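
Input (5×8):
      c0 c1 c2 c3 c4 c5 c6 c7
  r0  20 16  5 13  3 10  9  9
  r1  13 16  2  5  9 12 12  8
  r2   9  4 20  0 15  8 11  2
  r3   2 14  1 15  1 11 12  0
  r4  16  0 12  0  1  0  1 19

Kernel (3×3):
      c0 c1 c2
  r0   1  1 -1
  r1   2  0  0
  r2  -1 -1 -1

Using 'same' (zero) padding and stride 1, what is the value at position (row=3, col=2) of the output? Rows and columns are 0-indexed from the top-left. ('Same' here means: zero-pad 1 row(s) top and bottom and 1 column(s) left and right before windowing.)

The receptive field on the zero-padded input at this output position is [4 20 0 / 14 1 15 / 0 12 0]. Elementwise product with the kernel and sum: 4·1 + 20·1 + 0·-1 + 14·2 + 0·-1 + 12·-1 + 0·-1.

40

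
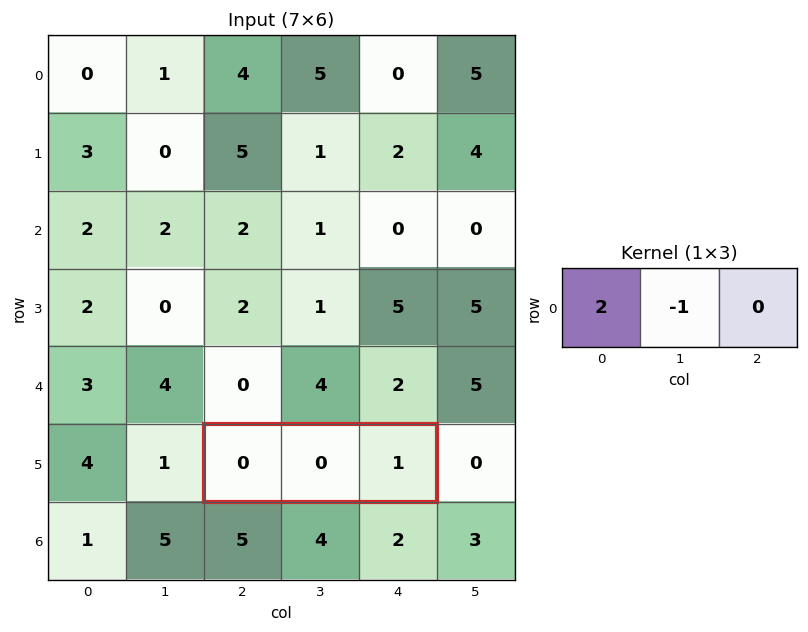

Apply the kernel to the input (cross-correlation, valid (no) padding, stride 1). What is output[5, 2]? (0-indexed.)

The receptive field on the input at this output position is [0 0 1]. Elementwise product with the kernel and sum: 0·2 + 0·-1.

0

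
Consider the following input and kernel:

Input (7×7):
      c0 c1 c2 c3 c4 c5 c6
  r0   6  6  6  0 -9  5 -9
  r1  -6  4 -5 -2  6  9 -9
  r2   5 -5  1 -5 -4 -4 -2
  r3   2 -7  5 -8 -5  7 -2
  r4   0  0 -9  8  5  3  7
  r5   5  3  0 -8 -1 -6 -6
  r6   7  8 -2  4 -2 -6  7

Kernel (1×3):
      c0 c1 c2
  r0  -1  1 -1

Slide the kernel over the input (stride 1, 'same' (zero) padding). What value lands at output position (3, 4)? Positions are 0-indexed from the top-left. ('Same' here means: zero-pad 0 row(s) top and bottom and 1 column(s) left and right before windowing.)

-4

The receptive field on the zero-padded input at this output position is [-8 -5 7]. Elementwise product with the kernel and sum: -8·-1 + -5·1 + 7·-1.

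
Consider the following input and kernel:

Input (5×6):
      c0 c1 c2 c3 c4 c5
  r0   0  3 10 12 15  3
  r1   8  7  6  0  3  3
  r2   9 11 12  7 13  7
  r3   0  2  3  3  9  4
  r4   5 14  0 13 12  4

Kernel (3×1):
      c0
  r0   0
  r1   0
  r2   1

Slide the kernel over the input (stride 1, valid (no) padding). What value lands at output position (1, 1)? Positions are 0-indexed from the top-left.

The receptive field on the input at this output position is [7 / 11 / 2]. Elementwise product with the kernel and sum: 2·1.

2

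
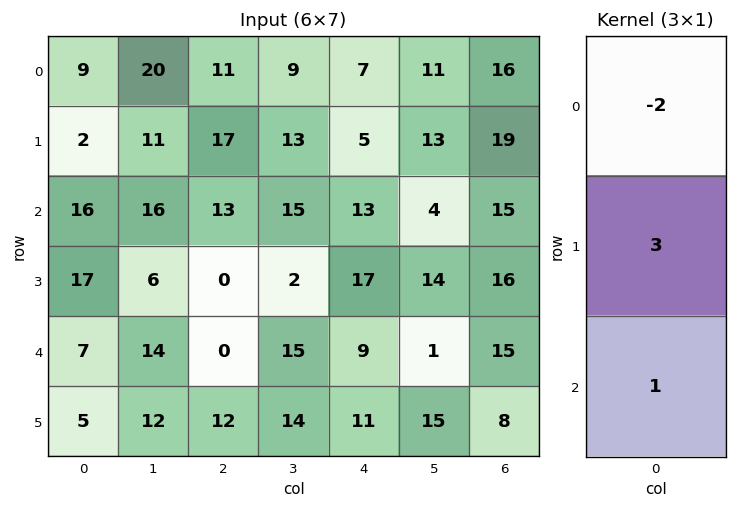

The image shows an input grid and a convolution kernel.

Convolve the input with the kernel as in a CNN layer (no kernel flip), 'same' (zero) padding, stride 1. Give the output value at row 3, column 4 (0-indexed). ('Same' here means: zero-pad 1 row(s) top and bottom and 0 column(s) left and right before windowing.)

The receptive field on the zero-padded input at this output position is [13 / 17 / 9]. Elementwise product with the kernel and sum: 13·-2 + 17·3 + 9·1.

34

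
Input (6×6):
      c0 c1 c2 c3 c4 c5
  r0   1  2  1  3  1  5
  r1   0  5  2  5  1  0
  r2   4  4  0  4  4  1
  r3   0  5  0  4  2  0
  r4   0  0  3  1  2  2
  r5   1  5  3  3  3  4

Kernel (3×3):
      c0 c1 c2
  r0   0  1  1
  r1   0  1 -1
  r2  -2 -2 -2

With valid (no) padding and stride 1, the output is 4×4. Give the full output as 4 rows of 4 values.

-10 -15 -8 -11
1 -15 -6 -8
3 -8 -2 -3
-16 -16 -13 -18

Output[0,0]: The receptive field on the input at this output position is [1 2 1 / 0 5 2 / 4 4 0]. Elementwise product with the kernel and sum: 2·1 + 1·1 + 5·1 + 2·-1 + 4·-2 + 4·-2 + 0·-2.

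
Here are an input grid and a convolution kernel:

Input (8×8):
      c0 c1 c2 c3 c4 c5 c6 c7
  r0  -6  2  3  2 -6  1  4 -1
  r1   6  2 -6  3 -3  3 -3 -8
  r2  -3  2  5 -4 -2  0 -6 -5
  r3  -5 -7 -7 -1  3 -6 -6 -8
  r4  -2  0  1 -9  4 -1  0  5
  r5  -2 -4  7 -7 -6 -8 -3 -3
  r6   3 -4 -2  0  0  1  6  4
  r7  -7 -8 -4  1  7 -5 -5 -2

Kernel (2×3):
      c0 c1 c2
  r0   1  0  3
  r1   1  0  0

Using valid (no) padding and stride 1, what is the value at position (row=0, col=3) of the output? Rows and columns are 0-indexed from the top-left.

The receptive field on the input at this output position is [2 -6 1 / 3 -3 3]. Elementwise product with the kernel and sum: 2·1 + 1·3 + 3·1.

8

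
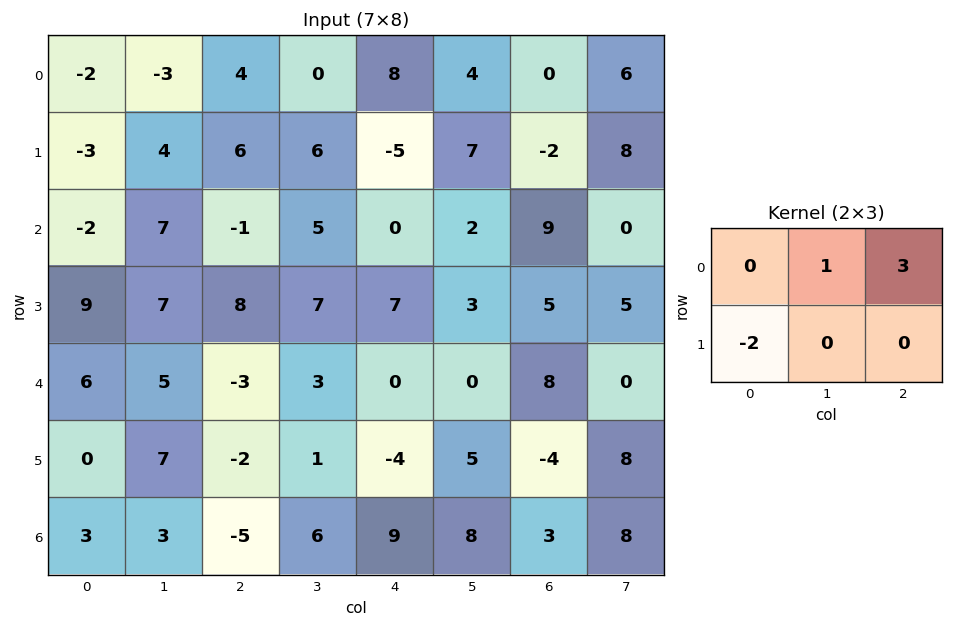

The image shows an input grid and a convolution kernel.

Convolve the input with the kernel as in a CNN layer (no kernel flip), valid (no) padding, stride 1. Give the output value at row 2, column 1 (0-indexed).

0

The receptive field on the input at this output position is [7 -1 5 / 7 8 7]. Elementwise product with the kernel and sum: -1·1 + 5·3 + 7·-2.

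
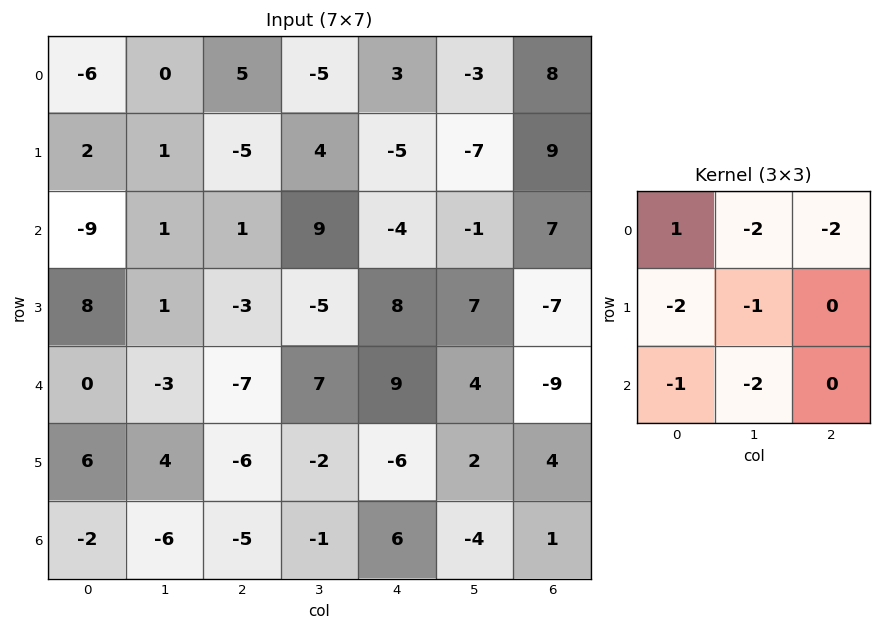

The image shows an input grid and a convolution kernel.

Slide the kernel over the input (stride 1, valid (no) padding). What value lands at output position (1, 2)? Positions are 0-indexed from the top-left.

-1

The receptive field on the input at this output position is [-5 4 -5 / 1 9 -4 / -3 -5 8]. Elementwise product with the kernel and sum: -5·1 + 4·-2 + -5·-2 + 1·-2 + 9·-1 + -3·-1 + -5·-2.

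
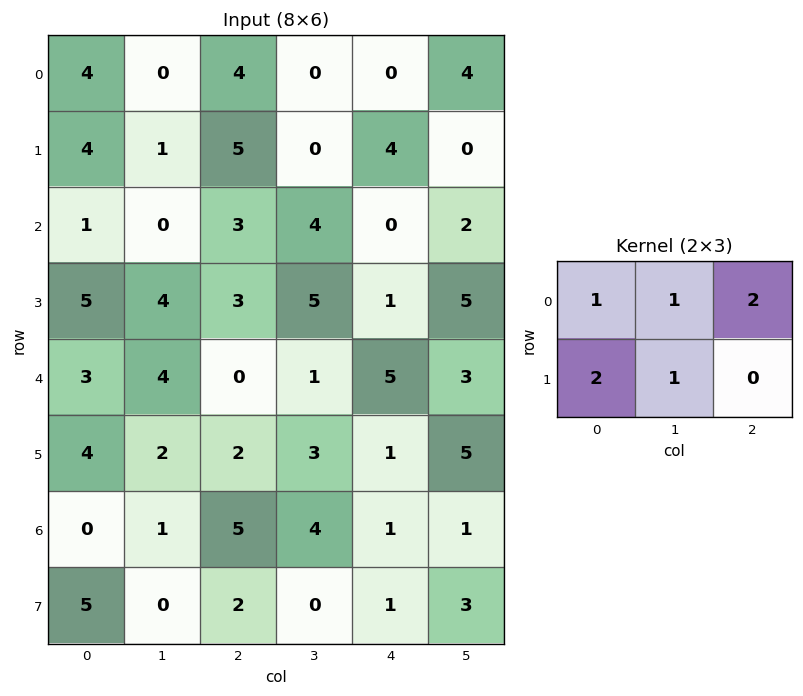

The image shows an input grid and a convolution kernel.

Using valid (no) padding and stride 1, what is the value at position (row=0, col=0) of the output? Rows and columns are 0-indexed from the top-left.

21

The receptive field on the input at this output position is [4 0 4 / 4 1 5]. Elementwise product with the kernel and sum: 4·1 + 0·1 + 4·2 + 4·2 + 1·1.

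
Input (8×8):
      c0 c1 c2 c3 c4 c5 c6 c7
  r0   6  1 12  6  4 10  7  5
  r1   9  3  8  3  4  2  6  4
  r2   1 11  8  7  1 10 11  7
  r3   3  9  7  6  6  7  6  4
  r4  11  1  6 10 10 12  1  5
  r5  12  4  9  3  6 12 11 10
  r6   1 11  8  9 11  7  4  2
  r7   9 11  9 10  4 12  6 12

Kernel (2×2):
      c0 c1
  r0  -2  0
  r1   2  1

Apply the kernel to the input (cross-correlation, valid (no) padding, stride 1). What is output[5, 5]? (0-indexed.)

-6

The receptive field on the input at this output position is [12 11 / 7 4]. Elementwise product with the kernel and sum: 12·-2 + 7·2 + 4·1.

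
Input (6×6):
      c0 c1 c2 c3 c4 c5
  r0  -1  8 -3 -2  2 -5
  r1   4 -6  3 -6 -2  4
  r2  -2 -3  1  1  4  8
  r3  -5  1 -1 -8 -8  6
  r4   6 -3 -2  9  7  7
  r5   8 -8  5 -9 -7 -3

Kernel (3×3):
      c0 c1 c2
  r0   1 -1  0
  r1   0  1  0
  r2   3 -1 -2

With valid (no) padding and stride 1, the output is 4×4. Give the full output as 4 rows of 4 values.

-20 2 -13 -23
-7 12 31 -28
27 -30 -37 -5
13 -11 54 -7

Output[0,0]: The receptive field on the input at this output position is [-1 8 -3 / 4 -6 3 / -2 -3 1]. Elementwise product with the kernel and sum: -1·1 + 8·-1 + -6·1 + -2·3 + -3·-1 + 1·-2.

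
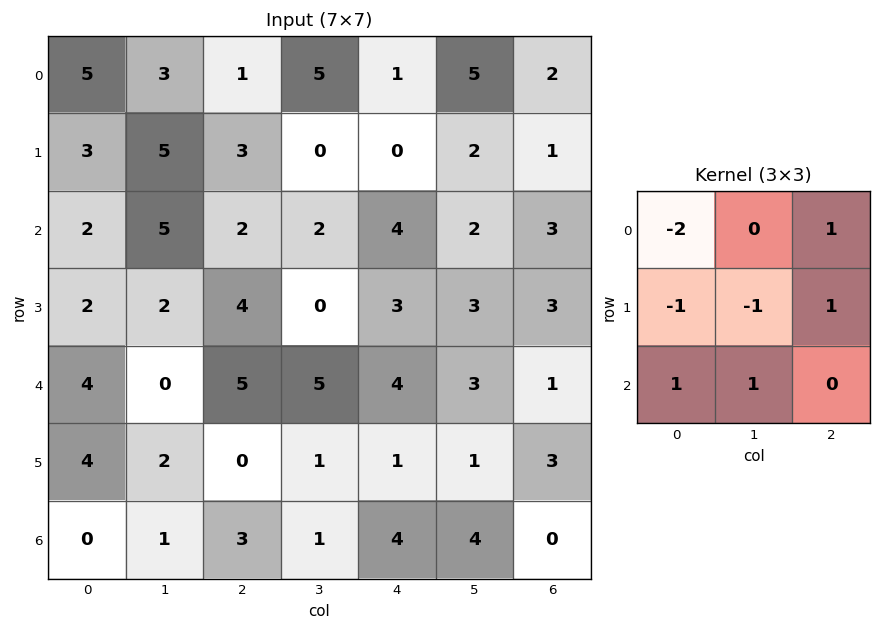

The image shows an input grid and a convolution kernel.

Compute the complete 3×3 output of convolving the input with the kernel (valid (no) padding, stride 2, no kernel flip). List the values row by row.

-7 0 5
2 9 -1
-8 -2 2

Output[0,0]: The receptive field on the input at this output position is [5 3 1 / 3 5 3 / 2 5 2]. Elementwise product with the kernel and sum: 5·-2 + 1·1 + 3·-1 + 5·-1 + 3·1 + 2·1 + 5·1.
Output[0,1]: The receptive field on the input at this output position is [1 5 1 / 3 0 0 / 2 2 4]. Elementwise product with the kernel and sum: 1·-2 + 1·1 + 3·-1 + 0·-1 + 0·1 + 2·1 + 2·1.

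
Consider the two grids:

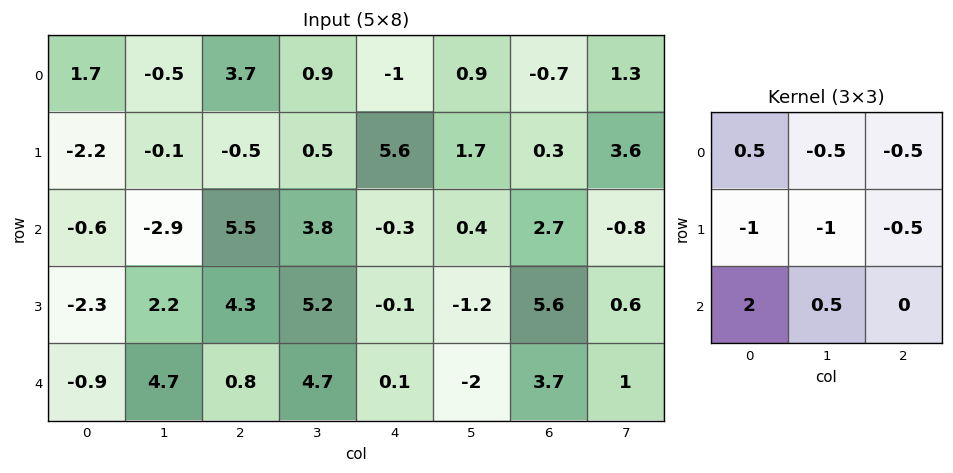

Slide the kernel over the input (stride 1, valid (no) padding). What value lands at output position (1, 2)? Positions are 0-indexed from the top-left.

The receptive field on the input at this output position is [-0.5 0.5 5.6 / 5.5 3.8 -0.3 / 4.3 5.2 -0.1]. Elementwise product with the kernel and sum: -0.5·0.5 + 0.5·-0.5 + 5.6·-0.5 + 5.5·-1 + 3.8·-1 + -0.3·-0.5 + 4.3·2 + 5.2·0.5.

-1.25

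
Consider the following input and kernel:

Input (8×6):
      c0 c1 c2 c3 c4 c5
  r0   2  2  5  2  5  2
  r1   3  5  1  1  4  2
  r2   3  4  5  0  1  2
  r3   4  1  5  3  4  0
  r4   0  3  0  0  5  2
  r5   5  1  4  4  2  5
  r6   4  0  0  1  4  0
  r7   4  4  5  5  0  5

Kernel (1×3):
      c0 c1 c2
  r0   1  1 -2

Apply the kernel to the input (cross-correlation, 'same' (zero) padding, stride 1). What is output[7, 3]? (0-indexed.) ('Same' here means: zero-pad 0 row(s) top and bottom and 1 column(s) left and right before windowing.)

The receptive field on the zero-padded input at this output position is [5 5 0]. Elementwise product with the kernel and sum: 5·1 + 5·1 + 0·-2.

10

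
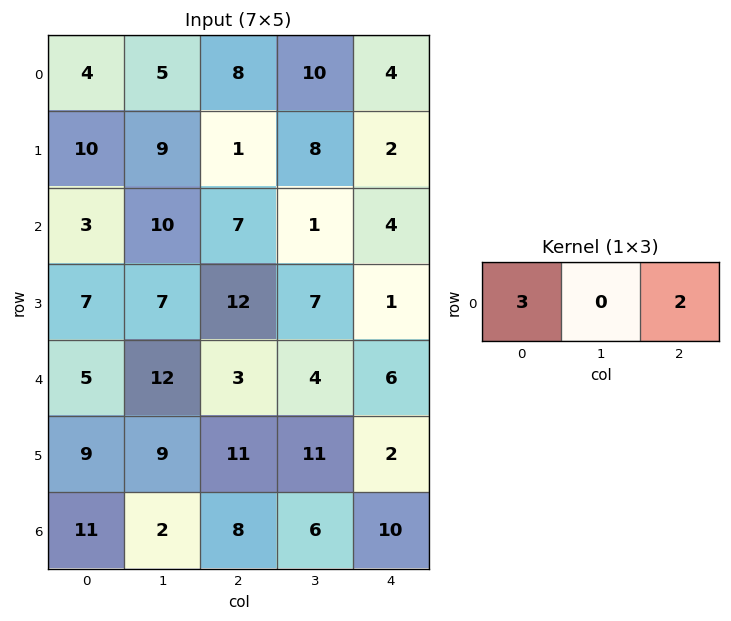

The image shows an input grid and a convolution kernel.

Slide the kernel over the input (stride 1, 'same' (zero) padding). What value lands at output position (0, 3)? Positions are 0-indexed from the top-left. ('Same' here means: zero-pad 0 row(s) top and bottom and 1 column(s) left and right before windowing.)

32

The receptive field on the zero-padded input at this output position is [8 10 4]. Elementwise product with the kernel and sum: 8·3 + 4·2.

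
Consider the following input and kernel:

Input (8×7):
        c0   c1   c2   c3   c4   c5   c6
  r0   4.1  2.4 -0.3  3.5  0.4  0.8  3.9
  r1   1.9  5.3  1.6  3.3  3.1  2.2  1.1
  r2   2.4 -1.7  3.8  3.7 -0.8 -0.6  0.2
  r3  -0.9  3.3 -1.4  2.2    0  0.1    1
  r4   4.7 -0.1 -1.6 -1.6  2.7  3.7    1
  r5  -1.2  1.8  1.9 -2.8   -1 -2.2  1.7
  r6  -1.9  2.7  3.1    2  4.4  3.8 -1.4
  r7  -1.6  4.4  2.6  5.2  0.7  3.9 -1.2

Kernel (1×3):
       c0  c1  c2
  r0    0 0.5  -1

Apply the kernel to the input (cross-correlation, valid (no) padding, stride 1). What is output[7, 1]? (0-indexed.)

The receptive field on the input at this output position is [4.4 2.6 5.2]. Elementwise product with the kernel and sum: 2.6·0.5 + 5.2·-1.

-3.9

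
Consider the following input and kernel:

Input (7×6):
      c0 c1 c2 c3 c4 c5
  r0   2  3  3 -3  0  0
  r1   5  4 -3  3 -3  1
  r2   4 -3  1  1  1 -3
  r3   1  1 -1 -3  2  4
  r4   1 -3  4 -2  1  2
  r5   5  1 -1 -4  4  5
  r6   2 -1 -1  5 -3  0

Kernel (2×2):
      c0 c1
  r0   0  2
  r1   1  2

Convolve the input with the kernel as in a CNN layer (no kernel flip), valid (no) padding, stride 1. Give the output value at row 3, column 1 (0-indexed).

The receptive field on the input at this output position is [1 -1 / -3 4]. Elementwise product with the kernel and sum: -1·2 + -3·1 + 4·2.

3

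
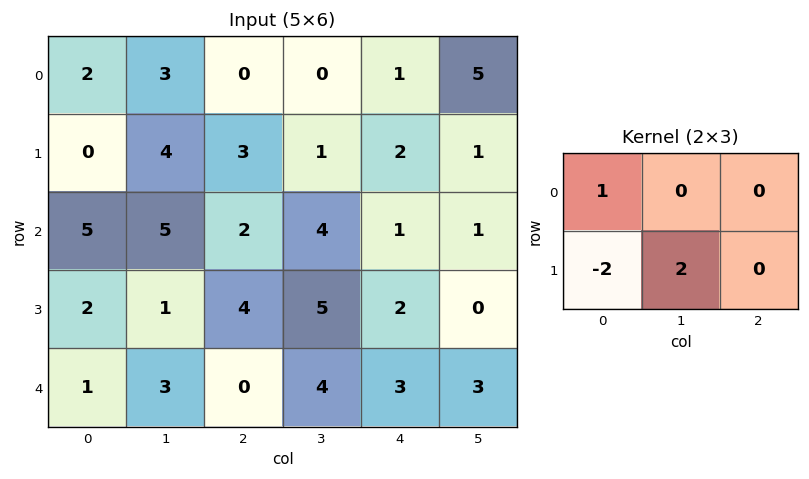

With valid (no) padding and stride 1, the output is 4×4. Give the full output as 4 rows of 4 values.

Output[0,0]: The receptive field on the input at this output position is [2 3 0 / 0 4 3]. Elementwise product with the kernel and sum: 2·1 + 0·-2 + 4·2.

10 1 -4 2
0 -2 7 -5
3 11 4 -2
6 -5 12 3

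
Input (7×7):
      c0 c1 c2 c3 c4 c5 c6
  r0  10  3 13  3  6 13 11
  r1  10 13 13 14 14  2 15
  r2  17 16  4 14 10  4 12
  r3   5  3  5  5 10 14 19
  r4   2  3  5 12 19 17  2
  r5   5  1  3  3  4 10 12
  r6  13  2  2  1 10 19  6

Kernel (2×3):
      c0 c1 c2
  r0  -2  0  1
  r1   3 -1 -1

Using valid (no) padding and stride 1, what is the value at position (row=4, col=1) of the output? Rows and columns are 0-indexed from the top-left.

The receptive field on the input at this output position is [3 5 12 / 1 3 3]. Elementwise product with the kernel and sum: 3·-2 + 12·1 + 1·3 + 3·-1 + 3·-1.

3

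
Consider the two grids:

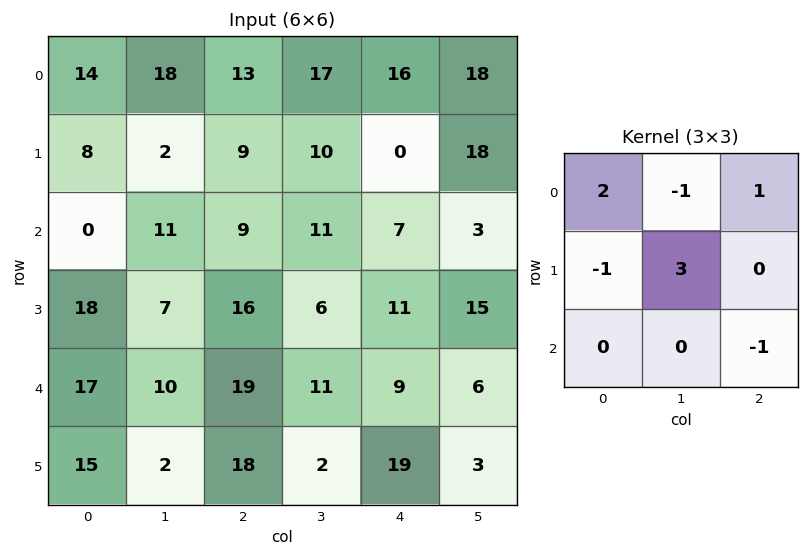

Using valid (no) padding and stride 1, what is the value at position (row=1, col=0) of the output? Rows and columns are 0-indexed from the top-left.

The receptive field on the input at this output position is [8 2 9 / 0 11 9 / 18 7 16]. Elementwise product with the kernel and sum: 8·2 + 2·-1 + 9·1 + 0·-1 + 11·3 + 16·-1.

40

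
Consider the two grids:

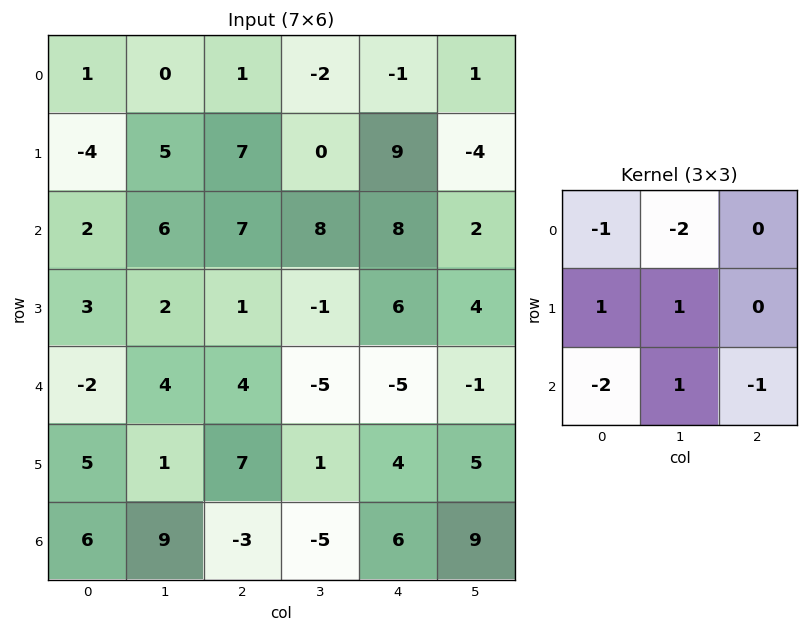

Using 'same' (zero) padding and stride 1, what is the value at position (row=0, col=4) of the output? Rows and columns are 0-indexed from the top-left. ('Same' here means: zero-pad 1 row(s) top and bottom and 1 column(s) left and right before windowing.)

10

The receptive field on the zero-padded input at this output position is [0 0 0 / -2 -1 1 / 0 9 -4]. Elementwise product with the kernel and sum: 0·-1 + 0·-2 + -2·1 + -1·1 + 0·-2 + 9·1 + -4·-1.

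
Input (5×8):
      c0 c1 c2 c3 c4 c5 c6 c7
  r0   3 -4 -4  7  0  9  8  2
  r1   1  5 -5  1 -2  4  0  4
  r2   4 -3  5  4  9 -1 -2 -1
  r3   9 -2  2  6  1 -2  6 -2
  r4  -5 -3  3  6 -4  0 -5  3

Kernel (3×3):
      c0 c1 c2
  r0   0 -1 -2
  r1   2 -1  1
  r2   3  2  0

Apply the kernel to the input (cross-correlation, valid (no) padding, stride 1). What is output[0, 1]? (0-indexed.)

The receptive field on the input at this output position is [-4 -4 7 / 5 -5 1 / -3 5 4]. Elementwise product with the kernel and sum: -4·-1 + 7·-2 + 5·2 + -5·-1 + 1·1 + -3·3 + 5·2.

7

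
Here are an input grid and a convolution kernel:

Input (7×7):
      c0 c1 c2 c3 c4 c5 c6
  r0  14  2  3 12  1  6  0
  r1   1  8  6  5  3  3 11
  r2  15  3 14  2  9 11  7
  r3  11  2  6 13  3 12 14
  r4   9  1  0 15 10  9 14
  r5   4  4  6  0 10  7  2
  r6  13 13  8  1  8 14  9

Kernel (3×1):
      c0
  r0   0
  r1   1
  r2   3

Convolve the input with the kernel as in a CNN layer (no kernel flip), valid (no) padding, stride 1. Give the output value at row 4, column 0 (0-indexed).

43

The receptive field on the input at this output position is [9 / 4 / 13]. Elementwise product with the kernel and sum: 4·1 + 13·3.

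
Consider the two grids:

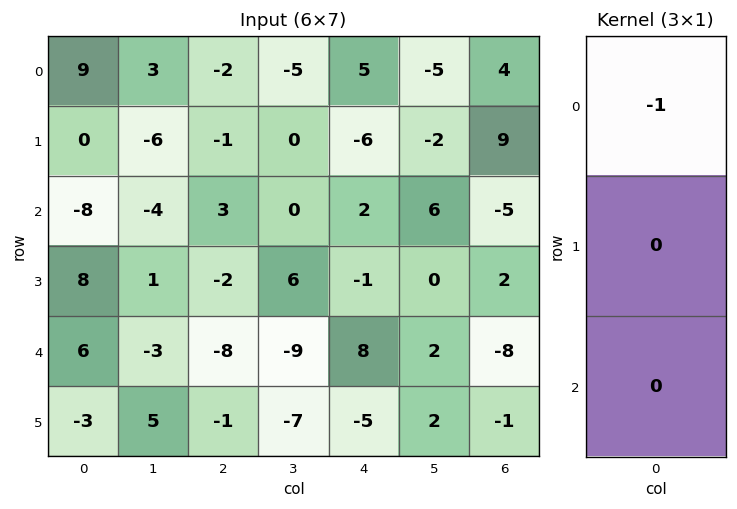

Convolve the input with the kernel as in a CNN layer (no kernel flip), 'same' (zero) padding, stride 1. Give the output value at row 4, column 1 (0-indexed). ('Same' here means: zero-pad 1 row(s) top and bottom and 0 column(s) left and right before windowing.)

-1

The receptive field on the zero-padded input at this output position is [1 / -3 / 5]. Elementwise product with the kernel and sum: 1·-1.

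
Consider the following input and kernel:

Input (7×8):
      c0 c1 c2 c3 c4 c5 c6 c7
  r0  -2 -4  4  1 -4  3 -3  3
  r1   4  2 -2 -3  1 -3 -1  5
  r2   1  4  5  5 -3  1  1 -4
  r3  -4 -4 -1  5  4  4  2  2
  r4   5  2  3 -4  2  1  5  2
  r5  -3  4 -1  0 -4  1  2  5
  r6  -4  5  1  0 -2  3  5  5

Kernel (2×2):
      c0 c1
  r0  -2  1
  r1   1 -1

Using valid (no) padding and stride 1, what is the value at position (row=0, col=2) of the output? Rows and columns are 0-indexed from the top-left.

The receptive field on the input at this output position is [4 1 / -2 -3]. Elementwise product with the kernel and sum: 4·-2 + 1·1 + -2·1 + -3·-1.

-6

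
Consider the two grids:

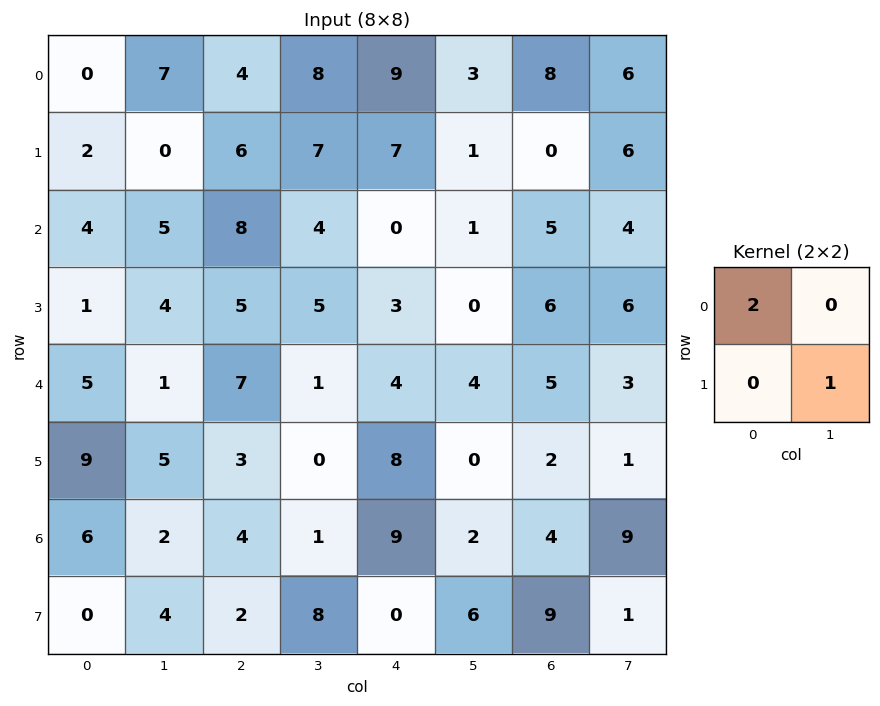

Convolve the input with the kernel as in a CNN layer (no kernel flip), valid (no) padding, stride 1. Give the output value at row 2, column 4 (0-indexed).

The receptive field on the input at this output position is [0 1 / 3 0]. Elementwise product with the kernel and sum: 0·2 + 0·1.

0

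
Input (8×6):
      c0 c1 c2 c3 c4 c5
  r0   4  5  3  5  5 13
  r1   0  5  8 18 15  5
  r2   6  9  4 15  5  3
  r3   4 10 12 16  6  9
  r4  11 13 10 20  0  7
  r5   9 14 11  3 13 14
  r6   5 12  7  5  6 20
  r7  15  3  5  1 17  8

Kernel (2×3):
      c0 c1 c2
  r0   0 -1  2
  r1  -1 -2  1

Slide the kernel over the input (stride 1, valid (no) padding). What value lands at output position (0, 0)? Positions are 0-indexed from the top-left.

The receptive field on the input at this output position is [4 5 3 / 0 5 8]. Elementwise product with the kernel and sum: 5·-1 + 3·2 + 0·-1 + 5·-2 + 8·1.

-1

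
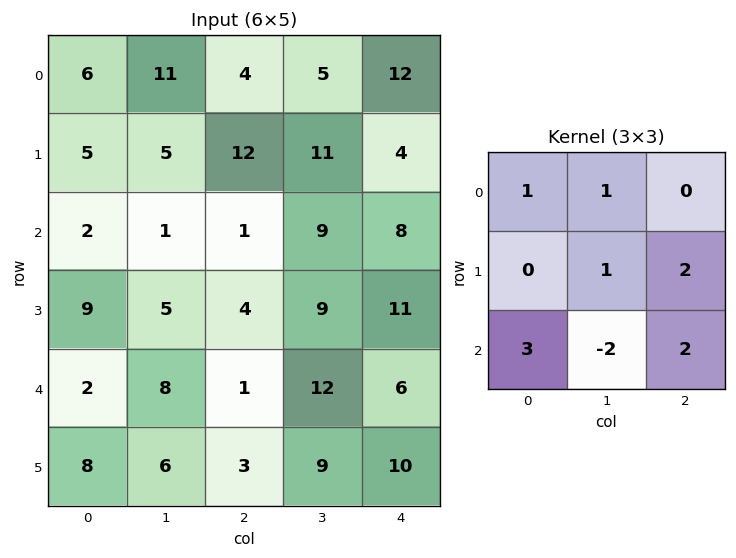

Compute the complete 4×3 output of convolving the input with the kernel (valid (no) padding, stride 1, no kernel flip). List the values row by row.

52 68 29
38 61 64
8 70 32
42 64 48

Output[0,0]: The receptive field on the input at this output position is [6 11 4 / 5 5 12 / 2 1 1]. Elementwise product with the kernel and sum: 6·1 + 11·1 + 5·1 + 12·2 + 2·3 + 1·-2 + 1·2.
Output[0,1]: The receptive field on the input at this output position is [11 4 5 / 5 12 11 / 1 1 9]. Elementwise product with the kernel and sum: 11·1 + 4·1 + 12·1 + 11·2 + 1·3 + 1·-2 + 9·2.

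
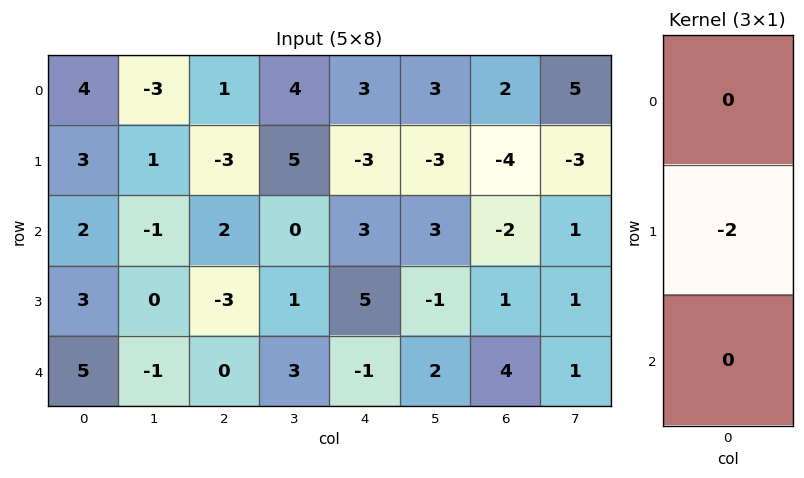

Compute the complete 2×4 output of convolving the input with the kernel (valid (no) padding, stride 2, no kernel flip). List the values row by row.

-6 6 6 8
-6 6 -10 -2

Output[0,0]: The receptive field on the input at this output position is [4 / 3 / 2]. Elementwise product with the kernel and sum: 3·-2.
Output[0,1]: The receptive field on the input at this output position is [1 / -3 / 2]. Elementwise product with the kernel and sum: -3·-2.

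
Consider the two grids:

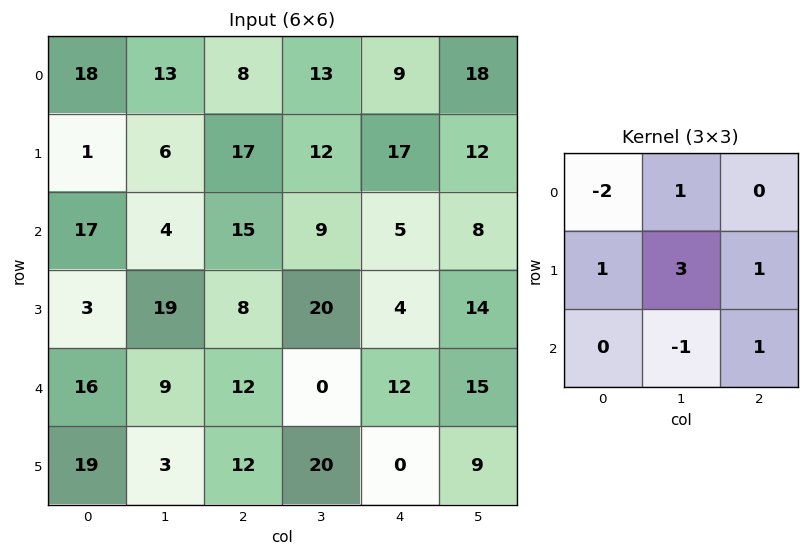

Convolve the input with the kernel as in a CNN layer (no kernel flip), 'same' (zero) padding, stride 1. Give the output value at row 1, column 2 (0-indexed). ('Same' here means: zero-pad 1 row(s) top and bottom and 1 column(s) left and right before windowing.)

The receptive field on the zero-padded input at this output position is [13 8 13 / 6 17 12 / 4 15 9]. Elementwise product with the kernel and sum: 13·-2 + 8·1 + 6·1 + 17·3 + 12·1 + 15·-1 + 9·1.

45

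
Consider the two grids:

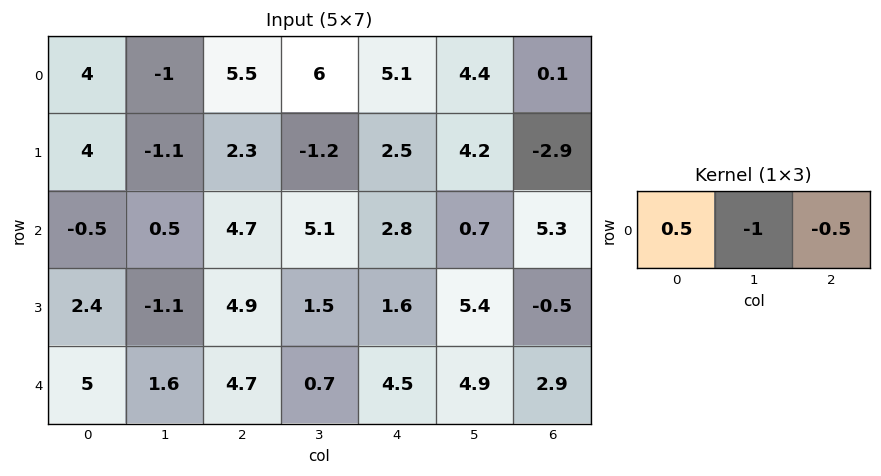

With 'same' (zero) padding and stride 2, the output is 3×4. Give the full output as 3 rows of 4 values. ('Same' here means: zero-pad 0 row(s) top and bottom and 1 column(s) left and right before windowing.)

Output[0,0]: The receptive field on the zero-padded input at this output position is [0 4 -1]. Elementwise product with the kernel and sum: 0·0.5 + 4·-1 + -1·-0.5.
Output[0,1]: The receptive field on the zero-padded input at this output position is [-1 5.5 6]. Elementwise product with the kernel and sum: -1·0.5 + 5.5·-1 + 6·-0.5.

-3.5 -9 -4.3 2.1
0.25 -7 -0.6 -4.95
-5.8 -4.25 -6.6 -0.45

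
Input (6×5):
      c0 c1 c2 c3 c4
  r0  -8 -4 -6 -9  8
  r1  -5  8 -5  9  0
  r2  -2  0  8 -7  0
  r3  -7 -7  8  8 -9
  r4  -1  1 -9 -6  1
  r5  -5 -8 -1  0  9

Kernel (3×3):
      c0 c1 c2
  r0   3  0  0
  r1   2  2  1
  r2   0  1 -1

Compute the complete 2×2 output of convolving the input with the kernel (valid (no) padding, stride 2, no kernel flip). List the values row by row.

Output[0,0]: The receptive field on the input at this output position is [-8 -4 -6 / -5 8 -5 / -2 0 8]. Elementwise product with the kernel and sum: -8·3 + -5·2 + 8·2 + -5·1 + 0·1 + 8·-1.
Output[0,1]: The receptive field on the input at this output position is [-6 -9 8 / -5 9 0 / 8 -7 0]. Elementwise product with the kernel and sum: -6·3 + -5·2 + 9·2 + 0·1 + -7·1 + 0·-1.

-31 -17
-16 40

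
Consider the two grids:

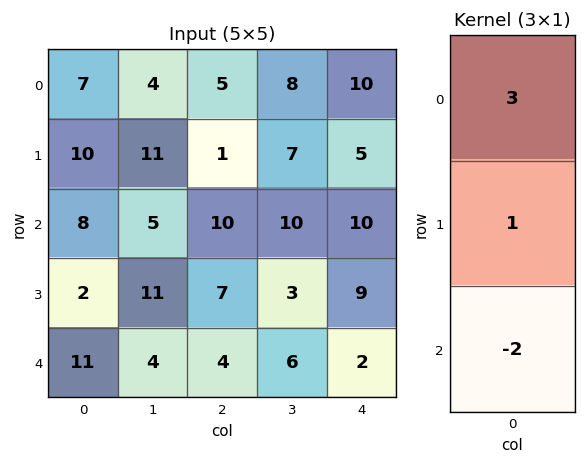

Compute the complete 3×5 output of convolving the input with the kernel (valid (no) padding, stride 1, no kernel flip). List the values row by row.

15 13 -4 11 15
34 16 -1 25 7
4 18 29 21 35

Output[0,0]: The receptive field on the input at this output position is [7 / 10 / 8]. Elementwise product with the kernel and sum: 7·3 + 10·1 + 8·-2.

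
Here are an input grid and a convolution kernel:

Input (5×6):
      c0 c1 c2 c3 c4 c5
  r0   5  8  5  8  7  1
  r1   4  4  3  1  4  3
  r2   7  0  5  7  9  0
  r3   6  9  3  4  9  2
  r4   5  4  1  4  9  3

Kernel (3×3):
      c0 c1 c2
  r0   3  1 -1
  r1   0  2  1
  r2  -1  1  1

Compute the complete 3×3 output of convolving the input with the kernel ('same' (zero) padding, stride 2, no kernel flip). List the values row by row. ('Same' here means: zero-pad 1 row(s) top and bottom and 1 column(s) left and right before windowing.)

26 18 21
29 29 29
11 32 40

Output[0,0]: The receptive field on the zero-padded input at this output position is [0 0 0 / 0 5 8 / 0 4 4]. Elementwise product with the kernel and sum: 0·3 + 0·1 + 0·-1 + 5·2 + 8·1 + 0·-1 + 4·1 + 4·1.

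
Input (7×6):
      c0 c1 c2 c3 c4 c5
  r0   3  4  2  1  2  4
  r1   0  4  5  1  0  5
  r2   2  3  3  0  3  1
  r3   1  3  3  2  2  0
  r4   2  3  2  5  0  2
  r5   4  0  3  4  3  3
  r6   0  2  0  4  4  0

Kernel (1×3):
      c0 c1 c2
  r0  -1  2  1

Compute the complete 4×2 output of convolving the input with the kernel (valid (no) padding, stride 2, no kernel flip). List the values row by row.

Output[0,0]: The receptive field on the input at this output position is [3 4 2]. Elementwise product with the kernel and sum: 3·-1 + 4·2 + 2·1.

7 2
7 0
6 8
4 12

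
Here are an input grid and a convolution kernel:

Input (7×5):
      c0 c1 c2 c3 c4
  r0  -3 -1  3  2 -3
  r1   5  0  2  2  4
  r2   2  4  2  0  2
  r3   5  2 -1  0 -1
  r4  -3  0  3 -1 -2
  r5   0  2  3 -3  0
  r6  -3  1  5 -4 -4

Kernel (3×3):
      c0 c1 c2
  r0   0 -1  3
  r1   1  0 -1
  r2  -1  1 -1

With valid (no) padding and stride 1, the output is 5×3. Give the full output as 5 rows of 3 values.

Output[0,0]: The receptive field on the input at this output position is [-3 -1 3 / 5 0 2 / 2 4 2]. Elementwise product with the kernel and sum: -1·-1 + 3·3 + 5·1 + 2·-1 + 2·-1 + 4·1 + 2·-1.

13 -1 -17
4 5 12
8 4 4
-12 6 -4
5 7 -7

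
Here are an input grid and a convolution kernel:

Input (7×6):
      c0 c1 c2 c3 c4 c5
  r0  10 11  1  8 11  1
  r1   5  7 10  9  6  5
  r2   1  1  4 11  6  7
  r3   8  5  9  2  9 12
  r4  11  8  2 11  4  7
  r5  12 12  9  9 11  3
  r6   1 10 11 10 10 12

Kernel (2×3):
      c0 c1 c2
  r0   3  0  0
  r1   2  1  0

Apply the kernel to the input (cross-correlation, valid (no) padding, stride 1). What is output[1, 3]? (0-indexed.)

55

The receptive field on the input at this output position is [9 6 5 / 11 6 7]. Elementwise product with the kernel and sum: 9·3 + 11·2 + 6·1.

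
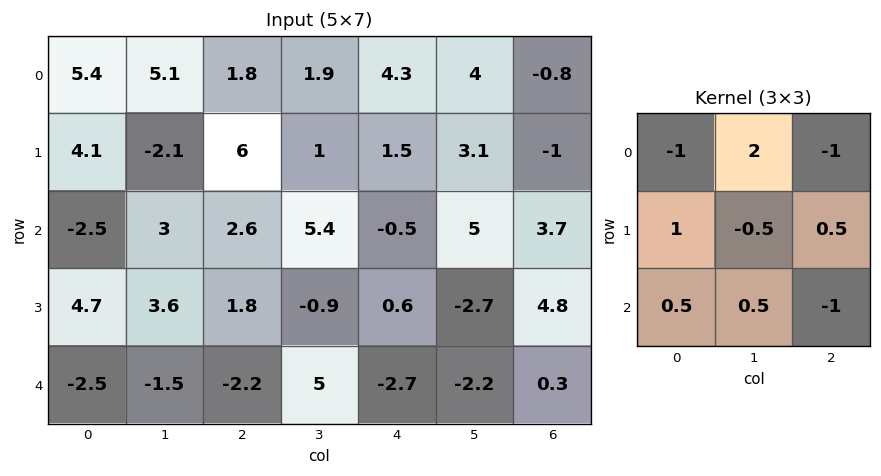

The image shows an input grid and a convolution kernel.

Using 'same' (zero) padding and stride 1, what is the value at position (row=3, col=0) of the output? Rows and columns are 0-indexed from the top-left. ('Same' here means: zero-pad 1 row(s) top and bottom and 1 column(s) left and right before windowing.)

-8.3

The receptive field on the zero-padded input at this output position is [0 -2.5 3 / 0 4.7 3.6 / 0 -2.5 -1.5]. Elementwise product with the kernel and sum: 0·-1 + -2.5·2 + 3·-1 + 0·1 + 4.7·-0.5 + 3.6·0.5 + 0·0.5 + -2.5·0.5 + -1.5·-1.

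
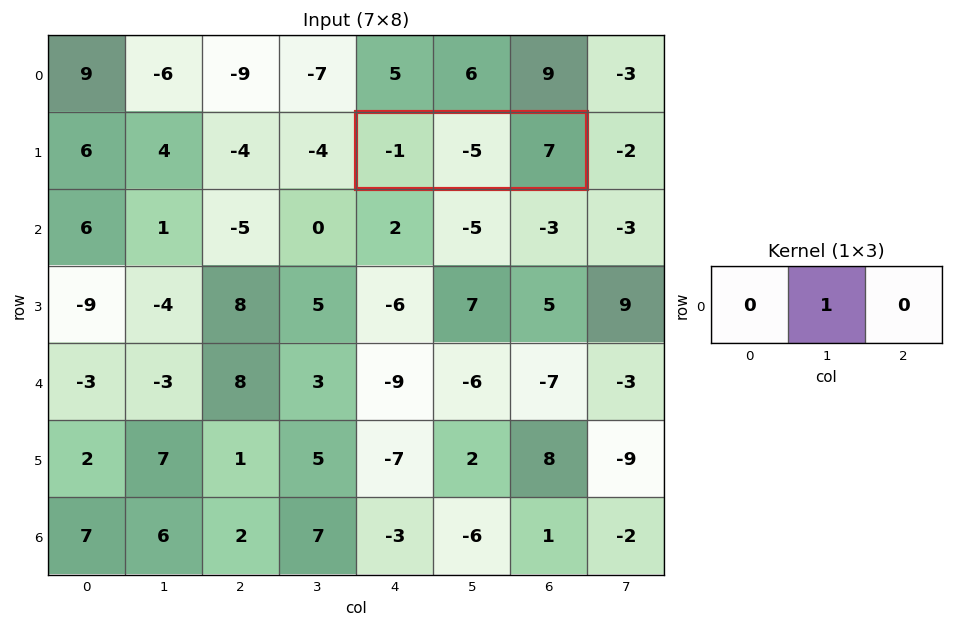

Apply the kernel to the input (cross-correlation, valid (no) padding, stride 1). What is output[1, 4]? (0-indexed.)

-5

The receptive field on the input at this output position is [-1 -5 7]. Elementwise product with the kernel and sum: -5·1.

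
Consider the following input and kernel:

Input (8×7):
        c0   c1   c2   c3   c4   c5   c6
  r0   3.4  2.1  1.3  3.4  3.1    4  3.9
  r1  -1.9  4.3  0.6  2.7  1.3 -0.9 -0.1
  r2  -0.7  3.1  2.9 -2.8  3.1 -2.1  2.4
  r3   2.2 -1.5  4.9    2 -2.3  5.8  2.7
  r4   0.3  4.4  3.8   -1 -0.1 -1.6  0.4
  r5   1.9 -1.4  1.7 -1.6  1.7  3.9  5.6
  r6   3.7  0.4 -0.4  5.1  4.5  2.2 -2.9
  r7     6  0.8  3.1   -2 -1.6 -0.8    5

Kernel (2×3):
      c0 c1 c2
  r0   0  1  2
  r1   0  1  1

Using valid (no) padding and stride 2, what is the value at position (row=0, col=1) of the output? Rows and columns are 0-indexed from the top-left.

13.6

The receptive field on the input at this output position is [1.3 3.4 3.1 / 0.6 2.7 1.3]. Elementwise product with the kernel and sum: 3.4·1 + 3.1·2 + 2.7·1 + 1.3·1.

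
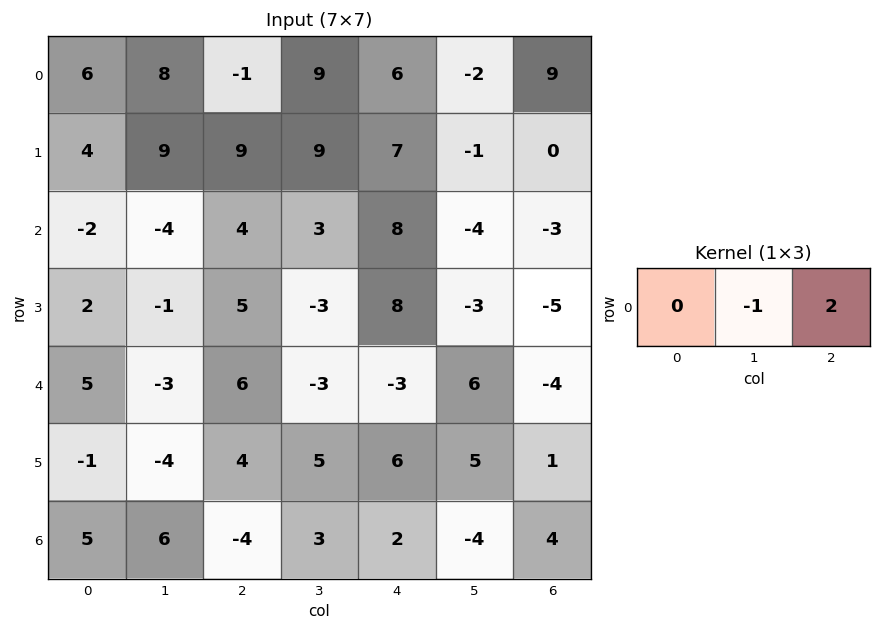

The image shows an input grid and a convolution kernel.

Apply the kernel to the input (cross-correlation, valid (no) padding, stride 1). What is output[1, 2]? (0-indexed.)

5

The receptive field on the input at this output position is [9 9 7]. Elementwise product with the kernel and sum: 9·-1 + 7·2.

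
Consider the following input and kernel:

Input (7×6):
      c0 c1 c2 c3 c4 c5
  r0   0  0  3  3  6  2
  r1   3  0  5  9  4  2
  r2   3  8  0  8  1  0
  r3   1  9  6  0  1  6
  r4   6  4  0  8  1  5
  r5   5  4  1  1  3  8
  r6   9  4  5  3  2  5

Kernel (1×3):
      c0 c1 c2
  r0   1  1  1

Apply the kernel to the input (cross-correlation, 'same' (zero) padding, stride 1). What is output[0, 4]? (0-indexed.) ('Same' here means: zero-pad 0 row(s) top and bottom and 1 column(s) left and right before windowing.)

11

The receptive field on the zero-padded input at this output position is [3 6 2]. Elementwise product with the kernel and sum: 3·1 + 6·1 + 2·1.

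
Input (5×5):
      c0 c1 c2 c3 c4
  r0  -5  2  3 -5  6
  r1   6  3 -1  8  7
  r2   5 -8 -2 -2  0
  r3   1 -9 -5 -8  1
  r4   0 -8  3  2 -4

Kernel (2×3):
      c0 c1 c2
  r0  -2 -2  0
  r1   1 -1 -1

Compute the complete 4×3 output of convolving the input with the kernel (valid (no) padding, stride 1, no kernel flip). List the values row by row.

Output[0,0]: The receptive field on the input at this output position is [-5 2 3 / 6 3 -1]. Elementwise product with the kernel and sum: -5·-2 + 2·-2 + 6·1 + 3·-1 + -1·-1.
Output[0,1]: The receptive field on the input at this output position is [2 3 -5 / 3 -1 8]. Elementwise product with the kernel and sum: 2·-2 + 3·-2 + 3·1 + -1·-1 + 8·-1.

10 -14 -12
-3 -8 -14
21 24 10
21 15 31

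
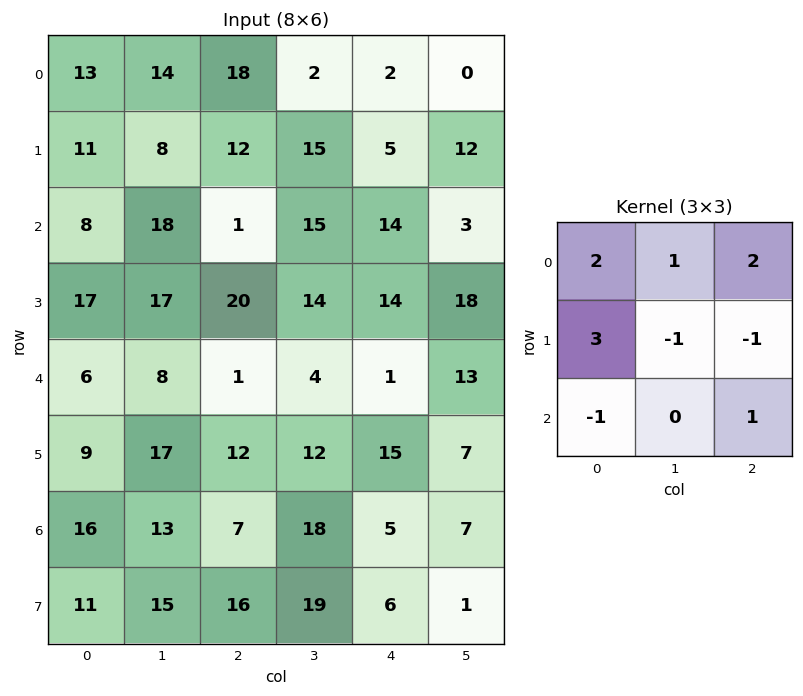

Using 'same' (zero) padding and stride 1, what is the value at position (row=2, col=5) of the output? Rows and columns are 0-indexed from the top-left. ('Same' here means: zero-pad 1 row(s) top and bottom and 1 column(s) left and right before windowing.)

The receptive field on the zero-padded input at this output position is [5 12 0 / 14 3 0 / 14 18 0]. Elementwise product with the kernel and sum: 5·2 + 12·1 + 0·2 + 14·3 + 3·-1 + 0·-1 + 14·-1 + 0·1.

47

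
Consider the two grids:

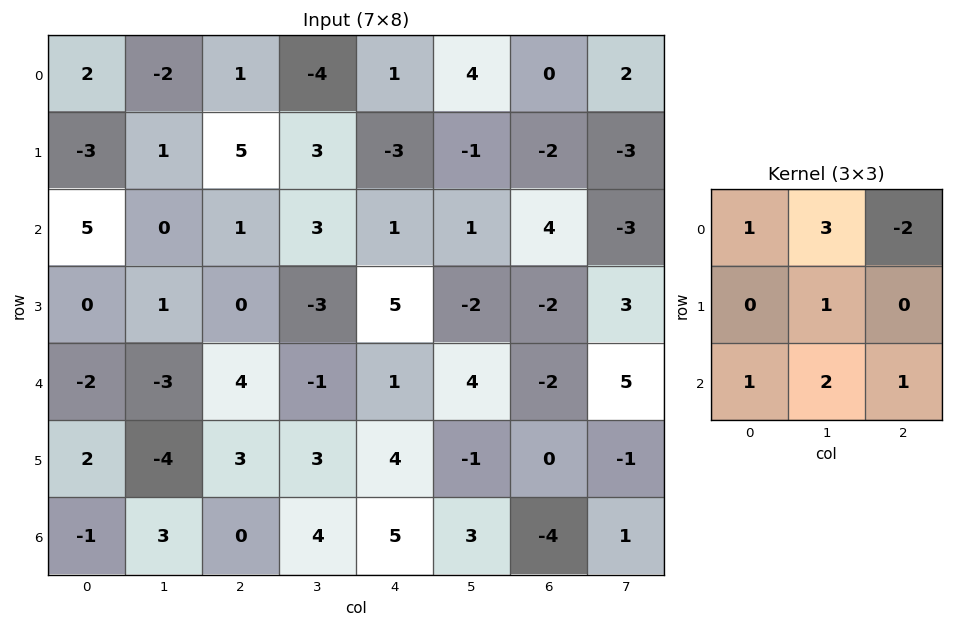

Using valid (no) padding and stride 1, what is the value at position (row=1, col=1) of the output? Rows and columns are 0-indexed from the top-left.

The receptive field on the input at this output position is [1 5 3 / 0 1 3 / 1 0 -3]. Elementwise product with the kernel and sum: 1·1 + 5·3 + 3·-2 + 1·1 + 1·1 + 0·2 + -3·1.

9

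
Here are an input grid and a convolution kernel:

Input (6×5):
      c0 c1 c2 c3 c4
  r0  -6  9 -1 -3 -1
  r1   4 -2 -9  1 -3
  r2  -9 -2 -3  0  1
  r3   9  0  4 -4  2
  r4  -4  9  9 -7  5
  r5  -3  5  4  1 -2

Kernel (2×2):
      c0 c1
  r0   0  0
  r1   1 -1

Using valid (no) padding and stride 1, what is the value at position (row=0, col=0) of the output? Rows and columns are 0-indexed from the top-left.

The receptive field on the input at this output position is [-6 9 / 4 -2]. Elementwise product with the kernel and sum: 4·1 + -2·-1.

6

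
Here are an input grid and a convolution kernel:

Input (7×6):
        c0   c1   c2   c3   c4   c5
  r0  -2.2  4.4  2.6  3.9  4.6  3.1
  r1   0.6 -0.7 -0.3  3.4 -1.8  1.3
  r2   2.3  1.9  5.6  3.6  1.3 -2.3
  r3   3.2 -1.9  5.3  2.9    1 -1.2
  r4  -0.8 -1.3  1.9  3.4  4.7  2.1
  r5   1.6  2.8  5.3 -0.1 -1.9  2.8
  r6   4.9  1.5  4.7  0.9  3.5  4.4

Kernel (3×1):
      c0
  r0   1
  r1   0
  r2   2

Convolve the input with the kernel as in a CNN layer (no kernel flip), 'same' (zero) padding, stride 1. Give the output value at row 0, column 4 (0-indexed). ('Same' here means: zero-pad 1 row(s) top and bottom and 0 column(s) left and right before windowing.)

-3.6

The receptive field on the zero-padded input at this output position is [0 / 4.6 / -1.8]. Elementwise product with the kernel and sum: 0·1 + -1.8·2.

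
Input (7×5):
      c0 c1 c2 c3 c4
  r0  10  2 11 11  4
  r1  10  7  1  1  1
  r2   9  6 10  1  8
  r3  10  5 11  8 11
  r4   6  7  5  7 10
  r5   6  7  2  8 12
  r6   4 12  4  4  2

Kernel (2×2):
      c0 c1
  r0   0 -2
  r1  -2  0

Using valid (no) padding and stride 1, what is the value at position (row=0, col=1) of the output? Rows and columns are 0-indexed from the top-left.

The receptive field on the input at this output position is [2 11 / 7 1]. Elementwise product with the kernel and sum: 11·-2 + 7·-2.

-36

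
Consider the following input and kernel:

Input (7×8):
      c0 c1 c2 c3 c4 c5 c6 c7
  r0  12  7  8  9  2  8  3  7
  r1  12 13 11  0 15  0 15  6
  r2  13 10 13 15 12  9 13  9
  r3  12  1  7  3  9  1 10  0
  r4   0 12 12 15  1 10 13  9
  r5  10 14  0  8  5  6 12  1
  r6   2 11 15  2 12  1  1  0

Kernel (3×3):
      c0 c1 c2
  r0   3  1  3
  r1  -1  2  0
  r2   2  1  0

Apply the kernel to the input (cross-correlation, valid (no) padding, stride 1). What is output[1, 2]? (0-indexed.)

The receptive field on the input at this output position is [11 0 15 / 13 15 12 / 7 3 9]. Elementwise product with the kernel and sum: 11·3 + 0·1 + 15·3 + 13·-1 + 15·2 + 7·2 + 3·1.

112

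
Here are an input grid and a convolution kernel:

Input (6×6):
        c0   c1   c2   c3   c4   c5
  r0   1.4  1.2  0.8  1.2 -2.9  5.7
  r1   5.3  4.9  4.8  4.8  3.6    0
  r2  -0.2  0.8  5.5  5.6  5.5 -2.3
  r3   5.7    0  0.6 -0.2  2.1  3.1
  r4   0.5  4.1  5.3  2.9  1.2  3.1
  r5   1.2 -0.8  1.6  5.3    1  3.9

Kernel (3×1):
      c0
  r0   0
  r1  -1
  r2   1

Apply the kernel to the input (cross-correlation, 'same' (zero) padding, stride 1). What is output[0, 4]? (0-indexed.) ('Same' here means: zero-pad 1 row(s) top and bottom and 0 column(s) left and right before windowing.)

6.5

The receptive field on the zero-padded input at this output position is [0 / -2.9 / 3.6]. Elementwise product with the kernel and sum: -2.9·-1 + 3.6·1.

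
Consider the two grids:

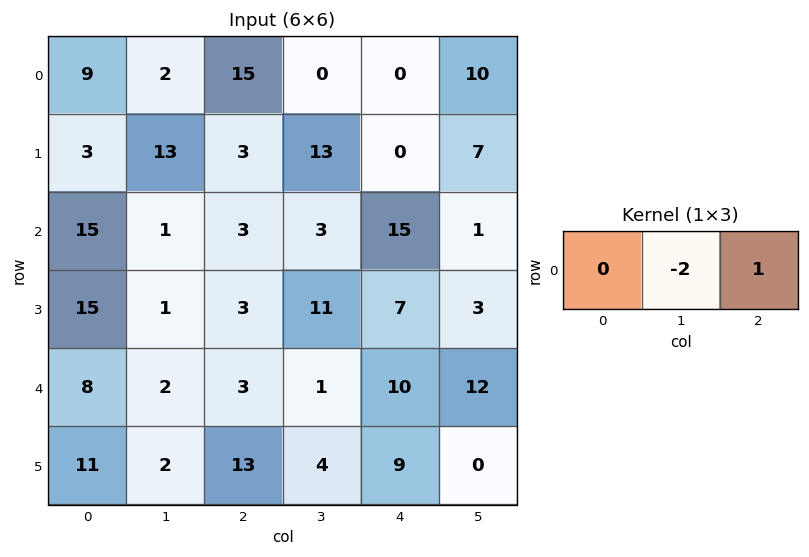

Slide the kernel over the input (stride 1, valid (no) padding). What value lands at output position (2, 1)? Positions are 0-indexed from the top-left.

-3

The receptive field on the input at this output position is [1 3 3]. Elementwise product with the kernel and sum: 3·-2 + 3·1.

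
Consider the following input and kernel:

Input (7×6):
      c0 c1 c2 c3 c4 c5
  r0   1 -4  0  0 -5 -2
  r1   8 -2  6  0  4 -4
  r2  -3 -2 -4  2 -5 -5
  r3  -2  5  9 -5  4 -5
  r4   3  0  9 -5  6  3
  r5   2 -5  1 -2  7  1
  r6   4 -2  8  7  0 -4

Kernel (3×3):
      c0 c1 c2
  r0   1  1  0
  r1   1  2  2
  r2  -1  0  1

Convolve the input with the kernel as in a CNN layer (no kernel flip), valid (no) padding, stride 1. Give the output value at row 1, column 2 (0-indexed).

The receptive field on the input at this output position is [6 0 4 / -4 2 -5 / 9 -5 4]. Elementwise product with the kernel and sum: 6·1 + 0·1 + -4·1 + 2·2 + -5·2 + 9·-1 + 4·1.

-9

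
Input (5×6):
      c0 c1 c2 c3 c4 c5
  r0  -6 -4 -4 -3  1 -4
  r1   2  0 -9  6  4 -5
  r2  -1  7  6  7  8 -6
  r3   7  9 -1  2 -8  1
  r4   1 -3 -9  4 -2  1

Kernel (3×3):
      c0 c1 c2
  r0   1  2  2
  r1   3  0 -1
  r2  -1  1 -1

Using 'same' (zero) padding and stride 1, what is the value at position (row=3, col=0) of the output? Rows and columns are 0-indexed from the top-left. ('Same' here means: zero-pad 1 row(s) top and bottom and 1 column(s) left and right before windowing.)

The receptive field on the zero-padded input at this output position is [0 -1 7 / 0 7 9 / 0 1 -3]. Elementwise product with the kernel and sum: 0·1 + -1·2 + 7·2 + 0·3 + 9·-1 + 0·-1 + 1·1 + -3·-1.

7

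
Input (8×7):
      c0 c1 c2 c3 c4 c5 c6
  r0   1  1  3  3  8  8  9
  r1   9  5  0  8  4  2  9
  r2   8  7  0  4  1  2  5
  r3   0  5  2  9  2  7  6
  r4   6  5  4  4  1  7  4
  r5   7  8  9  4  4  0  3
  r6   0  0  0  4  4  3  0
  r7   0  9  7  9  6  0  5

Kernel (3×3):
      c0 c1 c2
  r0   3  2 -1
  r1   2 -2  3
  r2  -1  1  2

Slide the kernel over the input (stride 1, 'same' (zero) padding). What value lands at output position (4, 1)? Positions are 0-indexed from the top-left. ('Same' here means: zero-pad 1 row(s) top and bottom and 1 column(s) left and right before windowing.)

41

The receptive field on the zero-padded input at this output position is [0 5 2 / 6 5 4 / 7 8 9]. Elementwise product with the kernel and sum: 0·3 + 5·2 + 2·-1 + 6·2 + 5·-2 + 4·3 + 7·-1 + 8·1 + 9·2.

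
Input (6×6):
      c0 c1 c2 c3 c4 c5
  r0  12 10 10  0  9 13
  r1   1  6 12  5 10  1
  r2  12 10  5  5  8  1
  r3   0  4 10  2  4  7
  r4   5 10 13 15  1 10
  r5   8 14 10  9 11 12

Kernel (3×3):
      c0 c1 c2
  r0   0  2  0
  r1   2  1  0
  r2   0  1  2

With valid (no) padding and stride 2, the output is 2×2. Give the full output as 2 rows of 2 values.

Output[0,0]: The receptive field on the input at this output position is [12 10 10 / 1 6 12 / 12 10 5]. Elementwise product with the kernel and sum: 10·2 + 1·2 + 6·1 + 10·1 + 5·2.

48 50
60 49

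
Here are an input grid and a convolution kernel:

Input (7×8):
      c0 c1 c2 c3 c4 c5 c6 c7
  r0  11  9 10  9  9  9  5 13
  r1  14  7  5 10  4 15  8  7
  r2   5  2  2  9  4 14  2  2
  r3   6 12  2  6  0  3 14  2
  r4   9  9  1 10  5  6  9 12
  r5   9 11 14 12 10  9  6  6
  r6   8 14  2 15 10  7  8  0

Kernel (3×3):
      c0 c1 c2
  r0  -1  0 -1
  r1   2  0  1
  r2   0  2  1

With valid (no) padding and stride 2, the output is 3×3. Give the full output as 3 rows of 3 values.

Output[0,0]: The receptive field on the input at this output position is [11 9 10 / 14 7 5 / 5 2 2]. Elementwise product with the kernel and sum: 11·-1 + 10·-1 + 14·2 + 5·1 + 2·2 + 2·1.
Output[0,1]: The receptive field on the input at this output position is [10 9 9 / 5 10 4 / 2 9 4]. Elementwise product with the kernel and sum: 10·-1 + 9·-1 + 5·2 + 4·1 + 9·2 + 4·1.

18 17 32
26 23 29
52 72 34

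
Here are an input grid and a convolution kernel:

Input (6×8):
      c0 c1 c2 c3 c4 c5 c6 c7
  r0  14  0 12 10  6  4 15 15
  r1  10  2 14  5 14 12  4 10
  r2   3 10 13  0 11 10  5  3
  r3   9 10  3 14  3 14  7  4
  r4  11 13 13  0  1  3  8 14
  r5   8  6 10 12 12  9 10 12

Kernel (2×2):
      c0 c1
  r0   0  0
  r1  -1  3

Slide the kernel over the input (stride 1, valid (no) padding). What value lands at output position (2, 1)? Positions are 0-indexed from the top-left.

-1

The receptive field on the input at this output position is [10 13 / 10 3]. Elementwise product with the kernel and sum: 10·-1 + 3·3.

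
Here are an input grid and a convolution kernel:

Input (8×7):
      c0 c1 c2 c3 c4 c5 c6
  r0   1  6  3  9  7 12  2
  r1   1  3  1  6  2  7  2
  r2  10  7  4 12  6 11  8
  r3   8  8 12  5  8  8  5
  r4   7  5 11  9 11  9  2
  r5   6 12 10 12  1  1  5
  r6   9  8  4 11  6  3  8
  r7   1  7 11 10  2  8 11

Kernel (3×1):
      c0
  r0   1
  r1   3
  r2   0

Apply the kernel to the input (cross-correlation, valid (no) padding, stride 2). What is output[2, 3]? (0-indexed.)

The receptive field on the input at this output position is [2 / 5 / 8]. Elementwise product with the kernel and sum: 2·1 + 5·3.

17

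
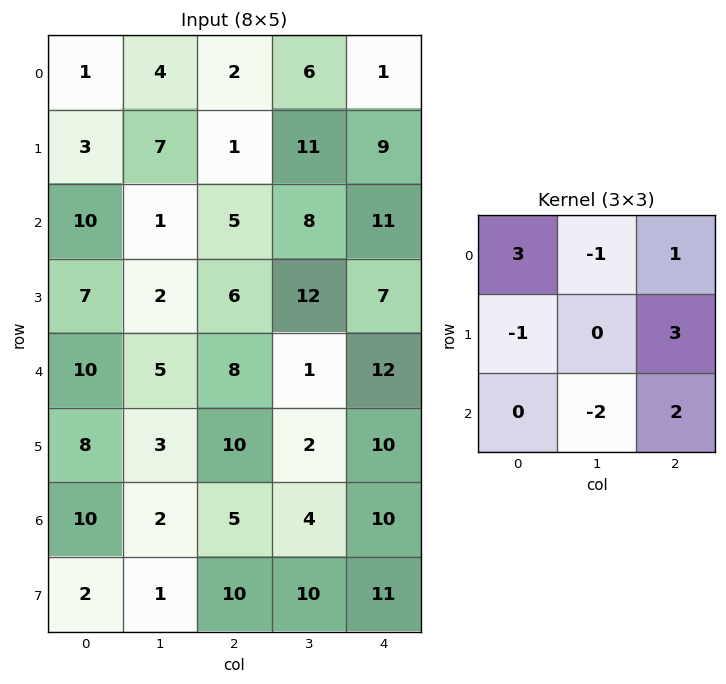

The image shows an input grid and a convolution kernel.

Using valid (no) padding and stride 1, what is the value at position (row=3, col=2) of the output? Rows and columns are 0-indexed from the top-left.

57

The receptive field on the input at this output position is [6 12 7 / 8 1 12 / 10 2 10]. Elementwise product with the kernel and sum: 6·3 + 12·-1 + 7·1 + 8·-1 + 12·3 + 2·-2 + 10·2.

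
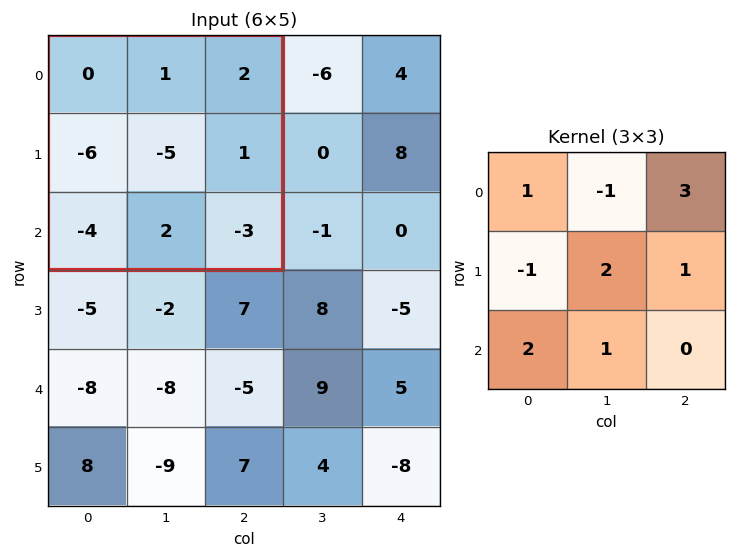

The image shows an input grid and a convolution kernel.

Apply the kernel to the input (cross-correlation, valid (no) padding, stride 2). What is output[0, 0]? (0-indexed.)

-4

The receptive field on the input at this output position is [0 1 2 / -6 -5 1 / -4 2 -3]. Elementwise product with the kernel and sum: 0·1 + 1·-1 + 2·3 + -6·-1 + -5·2 + 1·1 + -4·2 + 2·1.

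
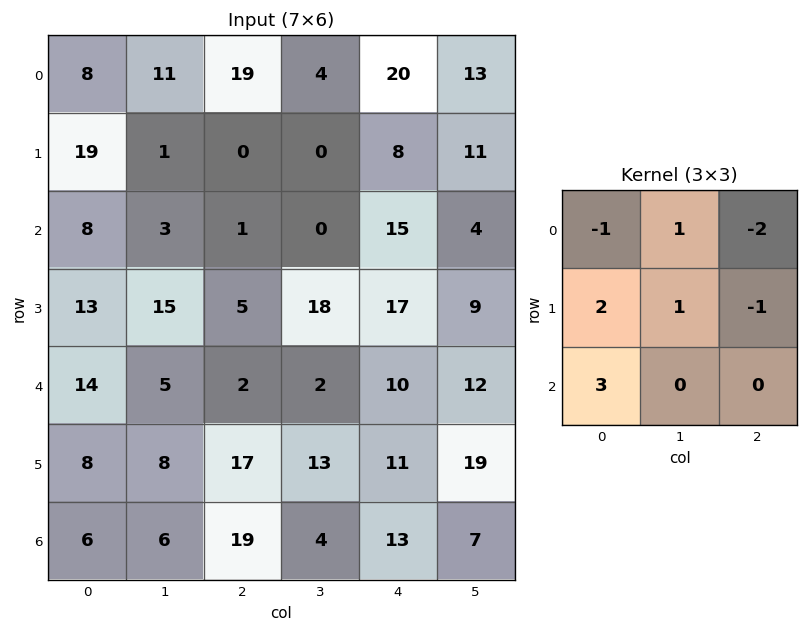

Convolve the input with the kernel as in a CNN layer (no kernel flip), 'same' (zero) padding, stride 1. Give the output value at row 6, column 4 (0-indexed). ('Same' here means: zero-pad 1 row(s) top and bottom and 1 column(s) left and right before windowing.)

-26

The receptive field on the zero-padded input at this output position is [13 11 19 / 4 13 7 / 0 0 0]. Elementwise product with the kernel and sum: 13·-1 + 11·1 + 19·-2 + 4·2 + 13·1 + 7·-1 + 0·3.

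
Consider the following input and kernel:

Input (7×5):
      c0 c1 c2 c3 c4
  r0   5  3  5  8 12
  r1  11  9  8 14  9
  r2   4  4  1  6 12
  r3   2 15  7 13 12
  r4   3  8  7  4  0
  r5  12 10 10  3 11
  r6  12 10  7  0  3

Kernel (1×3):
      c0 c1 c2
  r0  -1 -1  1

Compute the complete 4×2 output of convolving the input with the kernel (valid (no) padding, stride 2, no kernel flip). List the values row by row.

Output[0,0]: The receptive field on the input at this output position is [5 3 5]. Elementwise product with the kernel and sum: 5·-1 + 3·-1 + 5·1.

-3 -1
-7 5
-4 -11
-15 -4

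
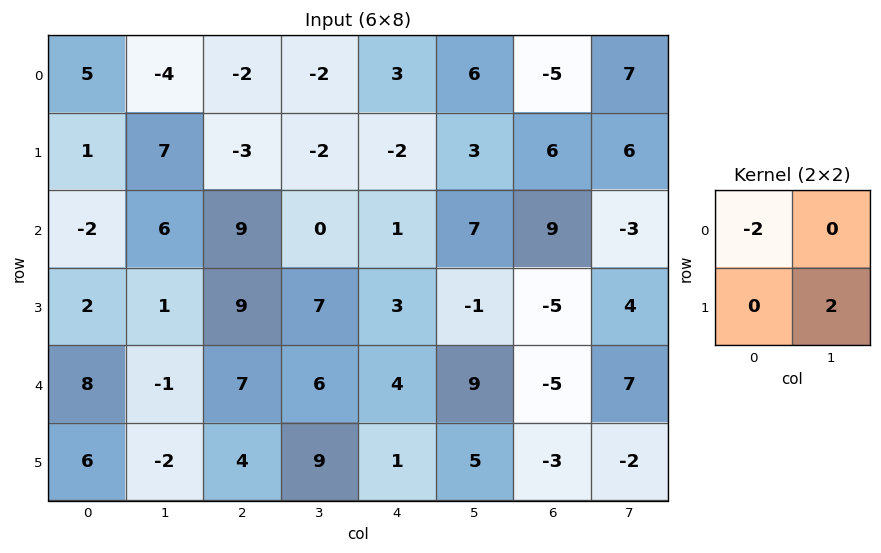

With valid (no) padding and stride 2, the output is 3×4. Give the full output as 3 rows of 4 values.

Output[0,0]: The receptive field on the input at this output position is [5 -4 / 1 7]. Elementwise product with the kernel and sum: 5·-2 + 7·2.
Output[0,1]: The receptive field on the input at this output position is [-2 -2 / -3 -2]. Elementwise product with the kernel and sum: -2·-2 + -2·2.

4 0 0 22
6 -4 -4 -10
-20 4 2 6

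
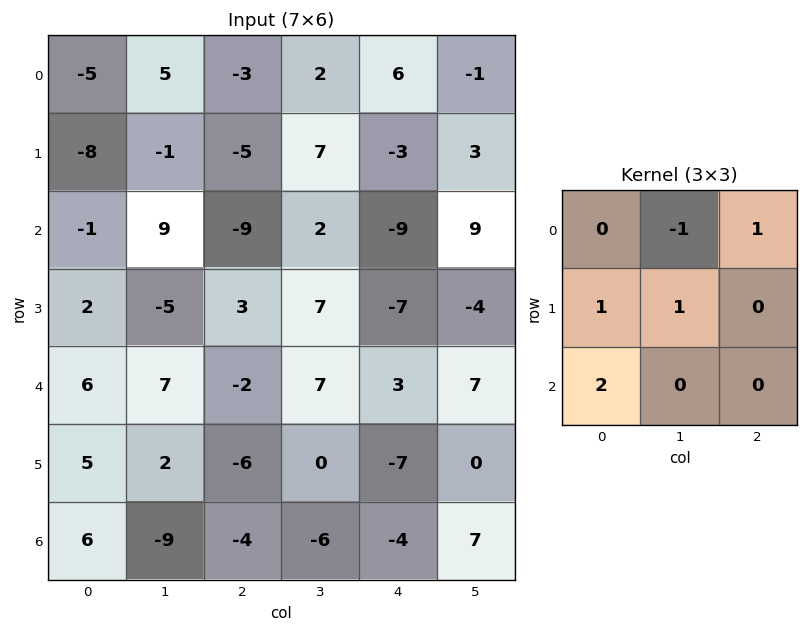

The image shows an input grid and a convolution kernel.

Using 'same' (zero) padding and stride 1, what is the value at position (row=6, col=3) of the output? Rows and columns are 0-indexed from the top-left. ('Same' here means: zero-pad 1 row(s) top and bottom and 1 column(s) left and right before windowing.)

The receptive field on the zero-padded input at this output position is [-6 0 -7 / -4 -6 -4 / 0 0 0]. Elementwise product with the kernel and sum: 0·-1 + -7·1 + -4·1 + -6·1 + 0·2.

-17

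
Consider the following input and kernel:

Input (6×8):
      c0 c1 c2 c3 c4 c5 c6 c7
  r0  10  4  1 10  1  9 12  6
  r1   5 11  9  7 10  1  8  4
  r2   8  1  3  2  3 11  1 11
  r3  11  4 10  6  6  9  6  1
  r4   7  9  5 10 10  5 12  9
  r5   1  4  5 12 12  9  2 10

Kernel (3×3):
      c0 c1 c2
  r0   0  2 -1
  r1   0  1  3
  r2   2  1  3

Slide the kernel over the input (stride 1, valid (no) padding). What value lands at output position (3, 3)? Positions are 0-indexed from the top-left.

The receptive field on the input at this output position is [6 6 9 / 10 10 5 / 12 12 9]. Elementwise product with the kernel and sum: 6·2 + 9·-1 + 10·1 + 5·3 + 12·2 + 12·1 + 9·3.

91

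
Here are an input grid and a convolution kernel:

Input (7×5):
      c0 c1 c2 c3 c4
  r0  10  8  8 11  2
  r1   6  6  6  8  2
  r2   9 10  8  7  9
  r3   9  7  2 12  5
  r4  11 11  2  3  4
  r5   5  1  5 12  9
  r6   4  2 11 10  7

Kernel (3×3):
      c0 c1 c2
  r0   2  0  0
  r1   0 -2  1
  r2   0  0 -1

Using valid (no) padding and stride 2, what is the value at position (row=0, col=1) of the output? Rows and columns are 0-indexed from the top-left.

The receptive field on the input at this output position is [8 11 2 / 6 8 2 / 8 7 9]. Elementwise product with the kernel and sum: 8·2 + 8·-2 + 2·1 + 9·-1.

-7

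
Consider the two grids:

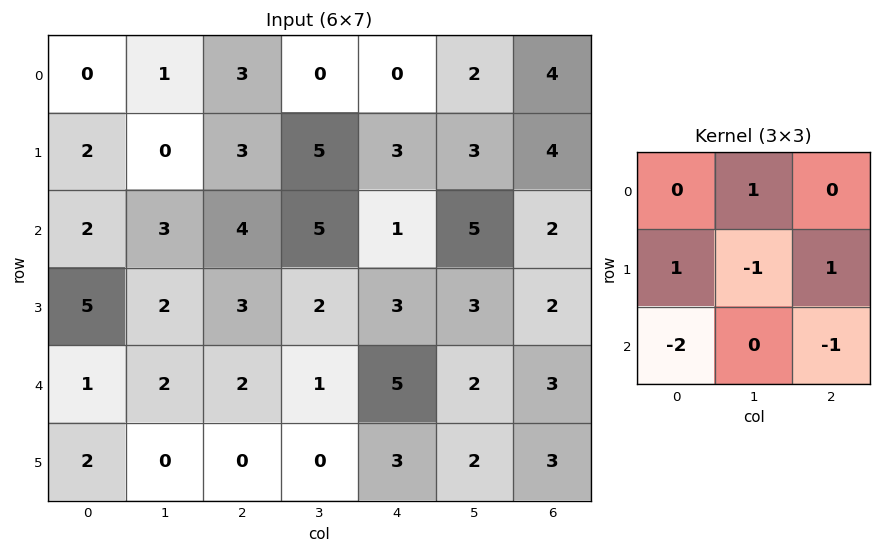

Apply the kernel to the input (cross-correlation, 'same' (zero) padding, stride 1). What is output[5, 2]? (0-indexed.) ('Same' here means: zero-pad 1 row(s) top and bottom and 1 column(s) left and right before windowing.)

The receptive field on the zero-padded input at this output position is [2 2 1 / 0 0 0 / 0 0 0]. Elementwise product with the kernel and sum: 2·1 + 0·1 + 0·-1 + 0·1 + 0·-2 + 0·-1.

2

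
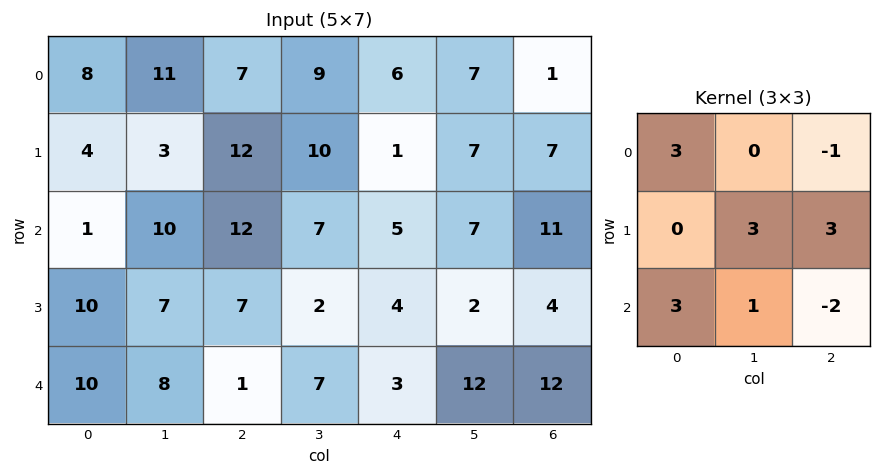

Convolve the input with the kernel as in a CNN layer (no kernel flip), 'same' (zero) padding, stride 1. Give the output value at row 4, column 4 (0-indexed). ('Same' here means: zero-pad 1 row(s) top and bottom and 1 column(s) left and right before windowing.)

The receptive field on the zero-padded input at this output position is [2 4 2 / 7 3 12 / 0 0 0]. Elementwise product with the kernel and sum: 2·3 + 2·-1 + 3·3 + 12·3 + 0·3 + 0·1 + 0·-2.

49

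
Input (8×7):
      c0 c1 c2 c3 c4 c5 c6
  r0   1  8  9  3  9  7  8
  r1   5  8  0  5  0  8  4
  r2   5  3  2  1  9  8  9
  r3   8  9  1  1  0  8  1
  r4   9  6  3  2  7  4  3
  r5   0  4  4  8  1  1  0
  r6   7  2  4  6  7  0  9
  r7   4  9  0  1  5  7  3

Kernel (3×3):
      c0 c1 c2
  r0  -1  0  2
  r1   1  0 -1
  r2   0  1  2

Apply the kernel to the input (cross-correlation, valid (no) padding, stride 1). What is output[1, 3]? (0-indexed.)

20

The receptive field on the input at this output position is [5 0 8 / 1 9 8 / 1 0 8]. Elementwise product with the kernel and sum: 5·-1 + 8·2 + 1·1 + 8·-1 + 0·1 + 8·2.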